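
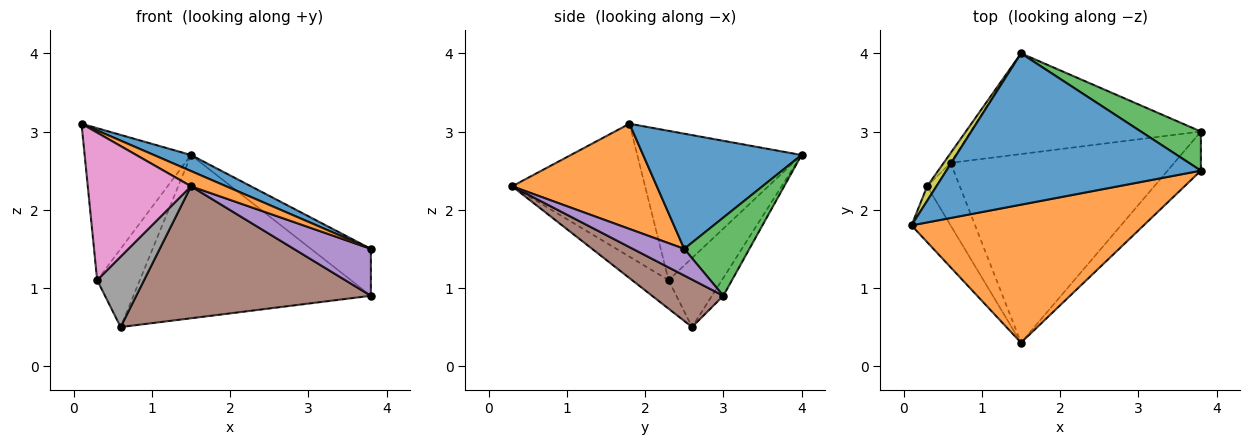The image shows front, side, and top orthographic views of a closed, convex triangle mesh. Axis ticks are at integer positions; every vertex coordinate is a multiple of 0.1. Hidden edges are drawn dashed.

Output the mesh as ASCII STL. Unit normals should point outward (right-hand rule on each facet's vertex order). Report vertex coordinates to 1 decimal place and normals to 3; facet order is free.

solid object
 facet normal 0.410 -0.096 0.907
  outer loop
   vertex 1.5 4.0 2.7
   vertex 0.1 1.8 3.1
   vertex 3.8 2.5 1.5
  endloop
 endfacet
 facet normal 0.411 -0.100 0.906
  outer loop
   vertex 1.5 0.3 2.3
   vertex 3.8 2.5 1.5
   vertex 0.1 1.8 3.1
  endloop
 endfacet
 facet normal 0.641 0.590 0.491
  outer loop
   vertex 3.8 3.0 0.9
   vertex 1.5 4.0 2.7
   vertex 3.8 2.5 1.5
  endloop
 endfacet
 facet normal -0.041 0.850 -0.525
  outer loop
   vertex 3.8 3.0 0.9
   vertex 0.6 2.6 0.5
   vertex 1.5 4.0 2.7
  endloop
 endfacet
 facet normal 0.456 -0.684 -0.570
  outer loop
   vertex 3.8 3.0 0.9
   vertex 3.8 2.5 1.5
   vertex 1.5 0.3 2.3
  endloop
 endfacet
 facet normal 0.171 -0.565 -0.807
  outer loop
   vertex 3.8 3.0 0.9
   vertex 1.5 0.3 2.3
   vertex 0.6 2.6 0.5
  endloop
 endfacet
 facet normal -0.769 -0.597 -0.226
  outer loop
   vertex 0.3 2.3 1.1
   vertex 1.5 0.3 2.3
   vertex 0.1 1.8 3.1
  endloop
 endfacet
 facet normal -0.503 -0.646 -0.574
  outer loop
   vertex 0.3 2.3 1.1
   vertex 0.6 2.6 0.5
   vertex 1.5 0.3 2.3
  endloop
 endfacet
 facet normal -0.838 0.543 0.052
  outer loop
   vertex 0.3 2.3 1.1
   vertex 0.1 1.8 3.1
   vertex 1.5 4.0 2.7
  endloop
 endfacet
 facet normal -0.778 0.623 -0.078
  outer loop
   vertex 0.3 2.3 1.1
   vertex 1.5 4.0 2.7
   vertex 0.6 2.6 0.5
  endloop
 endfacet
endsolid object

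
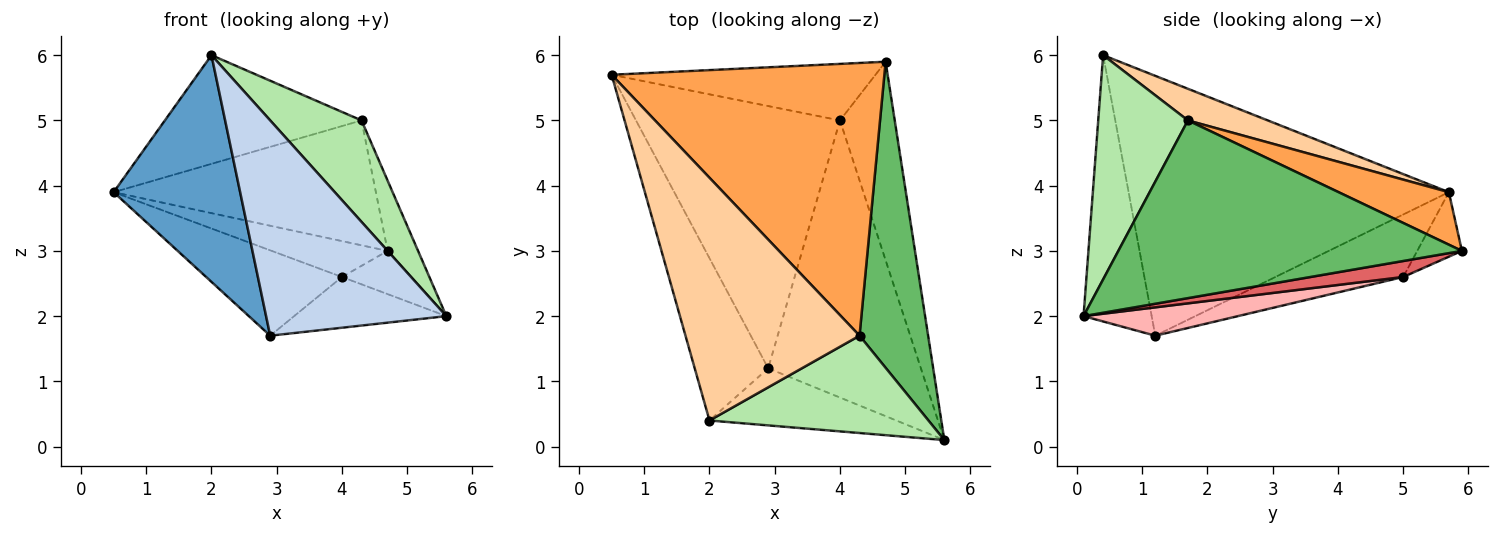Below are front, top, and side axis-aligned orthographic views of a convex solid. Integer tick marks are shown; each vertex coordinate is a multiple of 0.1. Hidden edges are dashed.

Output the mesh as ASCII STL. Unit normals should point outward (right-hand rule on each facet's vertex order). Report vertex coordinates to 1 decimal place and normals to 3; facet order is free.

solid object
 facet normal -0.899 -0.355 -0.254
  outer loop
   vertex 2.9 1.2 1.7
   vertex 2.0 0.4 6.0
   vertex 0.5 5.7 3.9
  endloop
 endfacet
 facet normal -0.343 -0.908 -0.241
  outer loop
   vertex 2.9 1.2 1.7
   vertex 5.6 0.1 2.0
   vertex 2.0 0.4 6.0
  endloop
 endfacet
 facet normal 0.172 0.410 0.896
  outer loop
   vertex 4.3 1.7 5.0
   vertex 4.7 5.9 3.0
   vertex 0.5 5.7 3.9
  endloop
 endfacet
 facet normal 0.164 0.403 0.900
  outer loop
   vertex 4.3 1.7 5.0
   vertex 0.5 5.7 3.9
   vertex 2.0 0.4 6.0
  endloop
 endfacet
 facet normal 0.930 0.082 0.359
  outer loop
   vertex 4.3 1.7 5.0
   vertex 5.6 0.1 2.0
   vertex 4.7 5.9 3.0
  endloop
 endfacet
 facet normal 0.578 -0.589 0.565
  outer loop
   vertex 4.3 1.7 5.0
   vertex 2.0 0.4 6.0
   vertex 5.6 0.1 2.0
  endloop
 endfacet
 facet normal 0.274 0.205 -0.940
  outer loop
   vertex 4.0 5.0 2.6
   vertex 4.7 5.9 3.0
   vertex 5.6 0.1 2.0
  endloop
 endfacet
 facet normal 0.180 0.177 -0.968
  outer loop
   vertex 4.0 5.0 2.6
   vertex 5.6 0.1 2.0
   vertex 2.9 1.2 1.7
  endloop
 endfacet
 facet normal -0.202 0.525 -0.827
  outer loop
   vertex 4.0 5.0 2.6
   vertex 0.5 5.7 3.9
   vertex 4.7 5.9 3.0
  endloop
 endfacet
 facet normal -0.280 0.297 -0.913
  outer loop
   vertex 4.0 5.0 2.6
   vertex 2.9 1.2 1.7
   vertex 0.5 5.7 3.9
  endloop
 endfacet
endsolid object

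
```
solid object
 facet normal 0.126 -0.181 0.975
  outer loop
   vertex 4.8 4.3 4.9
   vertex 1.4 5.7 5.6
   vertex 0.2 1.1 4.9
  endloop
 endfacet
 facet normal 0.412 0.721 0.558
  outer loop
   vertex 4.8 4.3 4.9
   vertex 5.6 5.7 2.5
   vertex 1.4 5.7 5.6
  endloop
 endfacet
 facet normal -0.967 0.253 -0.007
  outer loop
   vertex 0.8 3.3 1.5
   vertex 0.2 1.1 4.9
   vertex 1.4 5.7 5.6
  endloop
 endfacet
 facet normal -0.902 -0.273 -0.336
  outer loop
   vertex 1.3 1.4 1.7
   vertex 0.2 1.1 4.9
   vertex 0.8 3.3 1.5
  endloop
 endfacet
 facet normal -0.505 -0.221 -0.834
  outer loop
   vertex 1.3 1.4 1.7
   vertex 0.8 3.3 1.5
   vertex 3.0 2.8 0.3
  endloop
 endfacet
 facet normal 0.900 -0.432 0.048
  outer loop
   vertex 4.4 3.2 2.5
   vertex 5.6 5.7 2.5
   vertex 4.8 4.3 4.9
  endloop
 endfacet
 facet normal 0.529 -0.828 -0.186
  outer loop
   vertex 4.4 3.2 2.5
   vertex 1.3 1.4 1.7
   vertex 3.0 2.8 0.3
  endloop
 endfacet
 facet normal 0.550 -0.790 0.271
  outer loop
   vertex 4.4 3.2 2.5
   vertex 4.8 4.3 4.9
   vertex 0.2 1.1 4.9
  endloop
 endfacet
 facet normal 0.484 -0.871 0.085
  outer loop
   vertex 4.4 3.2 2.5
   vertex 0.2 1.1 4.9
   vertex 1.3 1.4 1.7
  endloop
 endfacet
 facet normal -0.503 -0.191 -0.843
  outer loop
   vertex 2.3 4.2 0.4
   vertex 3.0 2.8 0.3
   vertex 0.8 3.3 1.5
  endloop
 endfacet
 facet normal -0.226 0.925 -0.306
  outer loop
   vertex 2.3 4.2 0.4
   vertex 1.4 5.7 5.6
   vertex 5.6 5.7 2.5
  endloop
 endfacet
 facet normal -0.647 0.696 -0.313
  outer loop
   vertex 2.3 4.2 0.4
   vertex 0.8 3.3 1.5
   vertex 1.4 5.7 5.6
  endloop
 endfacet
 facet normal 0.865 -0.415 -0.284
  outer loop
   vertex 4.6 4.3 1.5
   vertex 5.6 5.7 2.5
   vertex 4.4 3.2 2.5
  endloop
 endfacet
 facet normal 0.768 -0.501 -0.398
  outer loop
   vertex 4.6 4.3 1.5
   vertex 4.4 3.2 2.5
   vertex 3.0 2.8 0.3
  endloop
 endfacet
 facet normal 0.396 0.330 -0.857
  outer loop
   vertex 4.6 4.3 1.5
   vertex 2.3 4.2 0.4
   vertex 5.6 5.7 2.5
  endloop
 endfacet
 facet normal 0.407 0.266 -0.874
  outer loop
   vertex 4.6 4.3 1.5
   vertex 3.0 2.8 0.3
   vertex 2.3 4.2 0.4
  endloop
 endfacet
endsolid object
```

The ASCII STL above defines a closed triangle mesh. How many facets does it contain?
16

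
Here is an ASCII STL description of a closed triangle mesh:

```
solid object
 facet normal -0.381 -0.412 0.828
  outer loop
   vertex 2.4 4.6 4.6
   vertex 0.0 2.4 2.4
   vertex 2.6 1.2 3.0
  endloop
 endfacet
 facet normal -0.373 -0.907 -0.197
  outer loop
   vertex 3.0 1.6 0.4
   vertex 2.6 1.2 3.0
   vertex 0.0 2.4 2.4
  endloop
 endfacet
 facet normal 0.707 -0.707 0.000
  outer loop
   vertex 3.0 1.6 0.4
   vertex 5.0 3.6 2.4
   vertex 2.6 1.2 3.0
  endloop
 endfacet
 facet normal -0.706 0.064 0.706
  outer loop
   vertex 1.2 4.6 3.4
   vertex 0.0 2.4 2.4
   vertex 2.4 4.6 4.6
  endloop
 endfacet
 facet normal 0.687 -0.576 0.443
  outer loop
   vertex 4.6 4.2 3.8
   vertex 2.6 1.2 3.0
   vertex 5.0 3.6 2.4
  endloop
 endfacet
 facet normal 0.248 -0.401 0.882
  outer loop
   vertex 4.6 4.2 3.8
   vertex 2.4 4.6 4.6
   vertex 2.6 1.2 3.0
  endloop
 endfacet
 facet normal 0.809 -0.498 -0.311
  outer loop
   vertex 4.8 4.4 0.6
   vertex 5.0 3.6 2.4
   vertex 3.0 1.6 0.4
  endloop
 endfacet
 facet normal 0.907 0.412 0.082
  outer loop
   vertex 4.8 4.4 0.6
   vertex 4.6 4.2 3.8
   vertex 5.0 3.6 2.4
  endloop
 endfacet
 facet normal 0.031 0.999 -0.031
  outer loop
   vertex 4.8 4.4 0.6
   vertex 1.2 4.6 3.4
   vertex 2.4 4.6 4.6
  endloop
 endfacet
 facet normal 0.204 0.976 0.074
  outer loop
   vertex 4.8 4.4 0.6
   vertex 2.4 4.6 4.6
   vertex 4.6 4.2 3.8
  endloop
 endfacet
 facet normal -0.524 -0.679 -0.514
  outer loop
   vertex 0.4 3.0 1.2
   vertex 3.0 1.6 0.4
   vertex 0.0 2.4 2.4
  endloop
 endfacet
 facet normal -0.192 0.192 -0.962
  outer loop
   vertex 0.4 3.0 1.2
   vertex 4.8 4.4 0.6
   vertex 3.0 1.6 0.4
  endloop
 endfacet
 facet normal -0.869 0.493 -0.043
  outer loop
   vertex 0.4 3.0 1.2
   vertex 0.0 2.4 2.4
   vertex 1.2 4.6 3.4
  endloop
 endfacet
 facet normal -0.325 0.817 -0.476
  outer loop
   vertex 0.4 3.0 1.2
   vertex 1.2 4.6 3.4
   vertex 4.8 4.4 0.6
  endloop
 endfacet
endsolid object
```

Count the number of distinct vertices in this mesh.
9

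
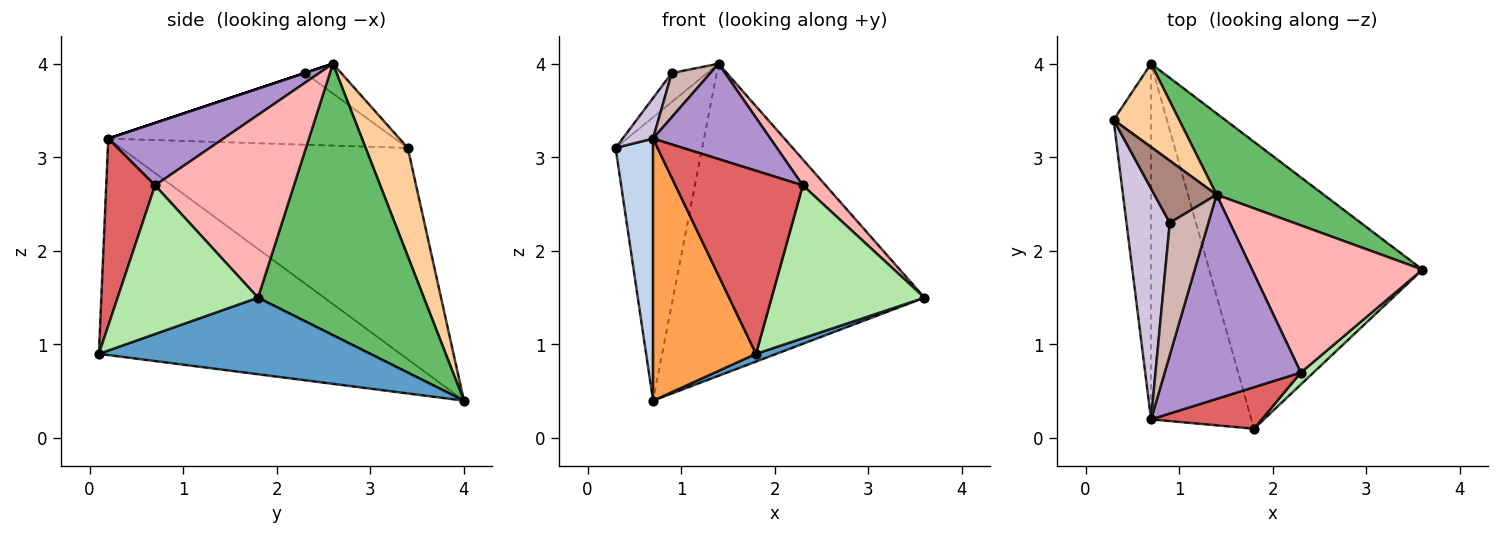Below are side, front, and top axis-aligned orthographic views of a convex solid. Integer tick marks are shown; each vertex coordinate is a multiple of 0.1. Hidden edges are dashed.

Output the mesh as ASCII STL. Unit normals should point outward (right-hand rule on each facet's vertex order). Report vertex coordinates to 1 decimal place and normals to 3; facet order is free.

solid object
 facet normal 0.338 -0.025 -0.941
  outer loop
   vertex 0.7 4.0 0.4
   vertex 3.6 1.8 1.5
   vertex 1.8 0.1 0.9
  endloop
 endfacet
 facet normal -0.977 -0.127 -0.173
  outer loop
   vertex 0.7 0.2 3.2
   vertex 0.3 3.4 3.1
   vertex 0.7 4.0 0.4
  endloop
 endfacet
 facet normal -0.867 -0.296 -0.402
  outer loop
   vertex 0.7 0.2 3.2
   vertex 0.7 4.0 0.4
   vertex 1.8 0.1 0.9
  endloop
 endfacet
 facet normal 0.423 0.869 0.256
  outer loop
   vertex 1.4 2.6 4.0
   vertex 0.7 4.0 0.4
   vertex 0.3 3.4 3.1
  endloop
 endfacet
 facet normal 0.538 0.816 0.213
  outer loop
   vertex 1.4 2.6 4.0
   vertex 3.6 1.8 1.5
   vertex 0.7 4.0 0.4
  endloop
 endfacet
 facet normal 0.675 -0.735 0.058
  outer loop
   vertex 2.3 0.7 2.7
   vertex 1.8 0.1 0.9
   vertex 3.6 1.8 1.5
  endloop
 endfacet
 facet normal 0.350 -0.913 0.207
  outer loop
   vertex 2.3 0.7 2.7
   vertex 0.7 0.2 3.2
   vertex 1.8 0.1 0.9
  endloop
 endfacet
 facet normal 0.726 -0.119 0.677
  outer loop
   vertex 2.3 0.7 2.7
   vertex 3.6 1.8 1.5
   vertex 1.4 2.6 4.0
  endloop
 endfacet
 facet normal 0.384 -0.391 0.837
  outer loop
   vertex 2.3 0.7 2.7
   vertex 1.4 2.6 4.0
   vertex 0.7 0.2 3.2
  endloop
 endfacet
 facet normal -0.852 -0.090 0.515
  outer loop
   vertex 0.9 2.3 3.9
   vertex 0.3 3.4 3.1
   vertex 0.7 0.2 3.2
  endloop
 endfacet
 facet normal -0.399 0.387 0.831
  outer loop
   vertex 0.9 2.3 3.9
   vertex 1.4 2.6 4.0
   vertex 0.3 3.4 3.1
  endloop
 endfacet
 facet normal 0.000 -0.316 0.949
  outer loop
   vertex 0.9 2.3 3.9
   vertex 0.7 0.2 3.2
   vertex 1.4 2.6 4.0
  endloop
 endfacet
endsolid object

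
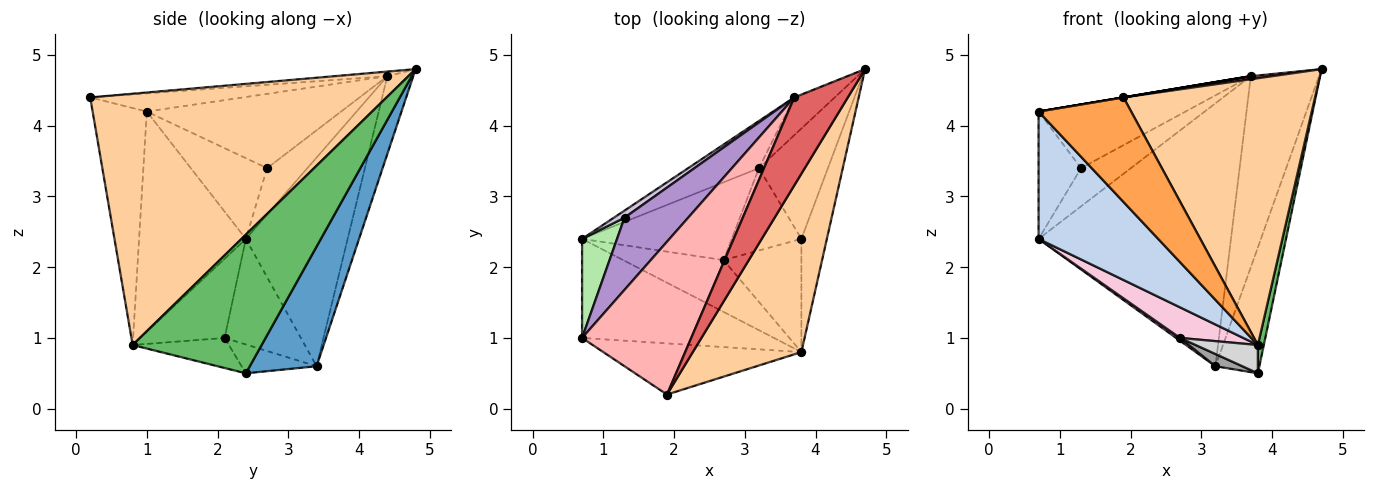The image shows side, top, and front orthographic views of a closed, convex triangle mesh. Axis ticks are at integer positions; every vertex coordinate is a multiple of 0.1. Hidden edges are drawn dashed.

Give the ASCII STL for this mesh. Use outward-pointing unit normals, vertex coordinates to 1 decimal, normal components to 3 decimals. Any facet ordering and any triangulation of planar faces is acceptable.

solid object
 facet normal 0.753 0.495 -0.434
  outer loop
   vertex 3.2 3.4 0.6
   vertex 4.7 4.8 4.8
   vertex 3.8 2.4 0.5
  endloop
 endfacet
 facet normal -0.576 -0.645 -0.502
  outer loop
   vertex 3.8 0.8 0.9
   vertex 0.7 1.0 4.2
   vertex 0.7 2.4 2.4
  endloop
 endfacet
 facet normal -0.465 -0.795 -0.389
  outer loop
   vertex 3.8 0.8 0.9
   vertex 1.9 0.2 4.4
   vertex 0.7 1.0 4.2
  endloop
 endfacet
 facet normal 0.789 -0.510 0.341
  outer loop
   vertex 3.8 0.8 0.9
   vertex 4.7 4.8 4.8
   vertex 1.9 0.2 4.4
  endloop
 endfacet
 facet normal 0.983 -0.045 -0.180
  outer loop
   vertex 3.8 0.8 0.9
   vertex 3.8 2.4 0.5
   vertex 4.7 4.8 4.8
  endloop
 endfacet
 facet normal -0.817 0.455 0.354
  outer loop
   vertex 1.3 2.7 3.4
   vertex 0.7 2.4 2.4
   vertex 0.7 1.0 4.2
  endloop
 endfacet
 facet normal -0.086 -0.034 0.996
  outer loop
   vertex 3.7 4.4 4.7
   vertex 1.9 0.2 4.4
   vertex 4.7 4.8 4.8
  endloop
 endfacet
 facet normal -0.164 0.000 0.986
  outer loop
   vertex 3.7 4.4 4.7
   vertex 0.7 1.0 4.2
   vertex 1.9 0.2 4.4
  endloop
 endfacet
 facet normal -0.658 0.498 0.564
  outer loop
   vertex 3.7 4.4 4.7
   vertex 1.3 2.7 3.4
   vertex 0.7 1.0 4.2
  endloop
 endfacet
 facet normal -0.622 0.770 0.143
  outer loop
   vertex 3.7 4.4 4.7
   vertex 0.7 2.4 2.4
   vertex 1.3 2.7 3.4
  endloop
 endfacet
 facet normal -0.462 0.873 -0.157
  outer loop
   vertex 3.7 4.4 4.7
   vertex 3.2 3.4 0.6
   vertex 0.7 2.4 2.4
  endloop
 endfacet
 facet normal -0.350 0.919 -0.182
  outer loop
   vertex 3.7 4.4 4.7
   vertex 4.7 4.8 4.8
   vertex 3.2 3.4 0.6
  endloop
 endfacet
 facet normal -0.576 -0.030 -0.817
  outer loop
   vertex 2.7 2.1 1.0
   vertex 0.7 2.4 2.4
   vertex 3.2 3.4 0.6
  endloop
 endfacet
 facet normal -0.562 -0.421 -0.712
  outer loop
   vertex 2.7 2.1 1.0
   vertex 3.8 0.8 0.9
   vertex 0.7 2.4 2.4
  endloop
 endfacet
 facet normal -0.379 -0.136 -0.915
  outer loop
   vertex 2.7 2.1 1.0
   vertex 3.2 3.4 0.6
   vertex 3.8 2.4 0.5
  endloop
 endfacet
 facet normal -0.351 -0.227 -0.908
  outer loop
   vertex 2.7 2.1 1.0
   vertex 3.8 2.4 0.5
   vertex 3.8 0.8 0.9
  endloop
 endfacet
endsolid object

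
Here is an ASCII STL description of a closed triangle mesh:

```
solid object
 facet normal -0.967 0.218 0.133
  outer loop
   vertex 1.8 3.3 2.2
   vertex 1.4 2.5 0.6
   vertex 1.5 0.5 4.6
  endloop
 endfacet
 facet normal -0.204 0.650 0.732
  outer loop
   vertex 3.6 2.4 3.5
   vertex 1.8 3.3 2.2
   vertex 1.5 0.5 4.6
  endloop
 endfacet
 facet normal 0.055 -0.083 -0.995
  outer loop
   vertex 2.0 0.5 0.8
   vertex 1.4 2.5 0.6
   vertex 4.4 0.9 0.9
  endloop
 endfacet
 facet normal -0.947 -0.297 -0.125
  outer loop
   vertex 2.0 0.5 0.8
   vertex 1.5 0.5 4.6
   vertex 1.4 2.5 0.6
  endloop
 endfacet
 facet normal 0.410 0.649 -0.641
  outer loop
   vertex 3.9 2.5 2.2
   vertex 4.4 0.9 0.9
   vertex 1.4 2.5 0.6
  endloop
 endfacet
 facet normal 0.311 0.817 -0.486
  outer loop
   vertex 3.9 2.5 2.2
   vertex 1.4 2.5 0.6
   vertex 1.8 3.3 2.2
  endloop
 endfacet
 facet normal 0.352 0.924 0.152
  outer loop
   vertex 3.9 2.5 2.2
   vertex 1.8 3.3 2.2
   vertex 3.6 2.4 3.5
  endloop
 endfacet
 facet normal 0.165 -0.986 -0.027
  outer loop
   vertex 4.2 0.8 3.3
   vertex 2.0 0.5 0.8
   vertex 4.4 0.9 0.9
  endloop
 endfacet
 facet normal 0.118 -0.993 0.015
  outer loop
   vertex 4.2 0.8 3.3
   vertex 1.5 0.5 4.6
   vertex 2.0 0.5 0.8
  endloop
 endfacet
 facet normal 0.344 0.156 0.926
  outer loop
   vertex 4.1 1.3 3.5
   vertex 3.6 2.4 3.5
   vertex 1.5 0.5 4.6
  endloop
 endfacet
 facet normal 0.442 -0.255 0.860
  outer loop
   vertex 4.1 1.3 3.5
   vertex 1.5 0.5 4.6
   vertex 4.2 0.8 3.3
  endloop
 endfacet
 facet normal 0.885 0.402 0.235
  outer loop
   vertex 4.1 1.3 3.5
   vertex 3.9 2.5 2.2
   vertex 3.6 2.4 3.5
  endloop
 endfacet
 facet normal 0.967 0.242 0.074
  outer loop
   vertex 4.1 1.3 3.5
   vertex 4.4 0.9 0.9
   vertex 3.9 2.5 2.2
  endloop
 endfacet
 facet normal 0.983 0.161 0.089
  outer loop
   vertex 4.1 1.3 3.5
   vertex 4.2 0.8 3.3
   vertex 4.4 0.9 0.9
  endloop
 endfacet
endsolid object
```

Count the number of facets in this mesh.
14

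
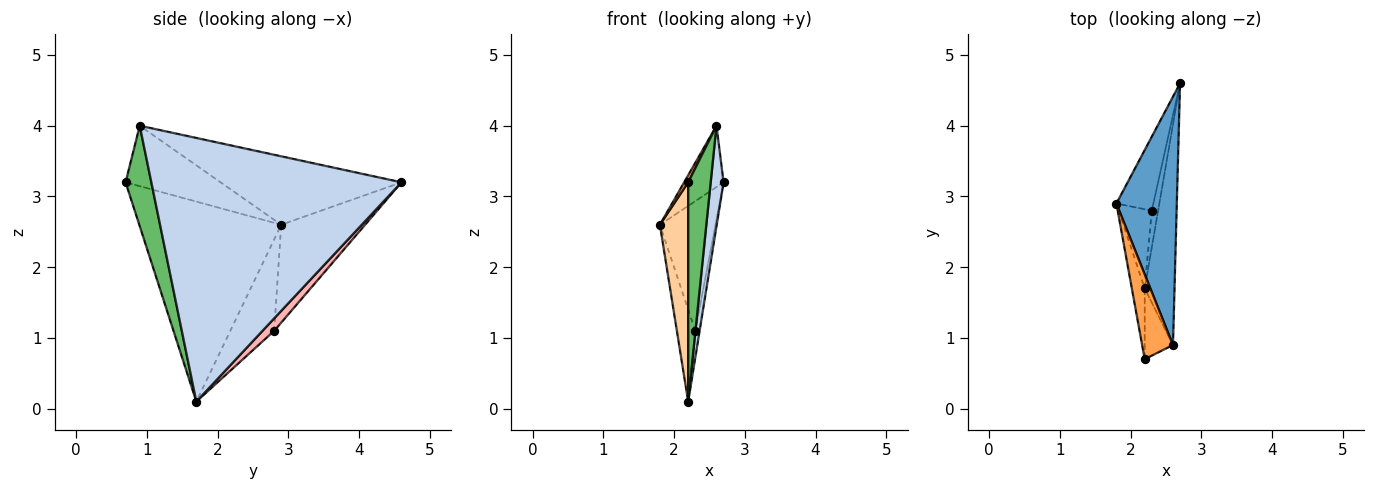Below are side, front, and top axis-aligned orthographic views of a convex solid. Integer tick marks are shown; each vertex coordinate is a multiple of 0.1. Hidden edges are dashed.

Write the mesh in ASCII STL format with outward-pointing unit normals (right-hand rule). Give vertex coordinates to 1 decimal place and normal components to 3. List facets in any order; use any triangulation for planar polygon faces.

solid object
 facet normal -0.740 0.161 0.653
  outer loop
   vertex 2.6 0.9 4.0
   vertex 2.7 4.6 3.2
   vertex 1.8 2.9 2.6
  endloop
 endfacet
 facet normal 0.992 -0.051 -0.112
  outer loop
   vertex 2.2 1.7 0.1
   vertex 2.7 4.6 3.2
   vertex 2.6 0.9 4.0
  endloop
 endfacet
 facet normal -0.890 -0.038 0.454
  outer loop
   vertex 2.2 0.7 3.2
   vertex 2.6 0.9 4.0
   vertex 1.8 2.9 2.6
  endloop
 endfacet
 facet normal -0.979 -0.195 -0.063
  outer loop
   vertex 2.2 0.7 3.2
   vertex 1.8 2.9 2.6
   vertex 2.2 1.7 0.1
  endloop
 endfacet
 facet normal 0.737 -0.643 -0.208
  outer loop
   vertex 2.2 0.7 3.2
   vertex 2.2 1.7 0.1
   vertex 2.6 0.9 4.0
  endloop
 endfacet
 facet normal -0.795 0.527 -0.300
  outer loop
   vertex 2.3 2.8 1.1
   vertex 1.8 2.9 2.6
   vertex 2.7 4.6 3.2
  endloop
 endfacet
 facet normal -0.875 0.367 -0.316
  outer loop
   vertex 2.3 2.8 1.1
   vertex 2.2 1.7 0.1
   vertex 1.8 2.9 2.6
  endloop
 endfacet
 facet normal 0.846 0.315 -0.431
  outer loop
   vertex 2.3 2.8 1.1
   vertex 2.7 4.6 3.2
   vertex 2.2 1.7 0.1
  endloop
 endfacet
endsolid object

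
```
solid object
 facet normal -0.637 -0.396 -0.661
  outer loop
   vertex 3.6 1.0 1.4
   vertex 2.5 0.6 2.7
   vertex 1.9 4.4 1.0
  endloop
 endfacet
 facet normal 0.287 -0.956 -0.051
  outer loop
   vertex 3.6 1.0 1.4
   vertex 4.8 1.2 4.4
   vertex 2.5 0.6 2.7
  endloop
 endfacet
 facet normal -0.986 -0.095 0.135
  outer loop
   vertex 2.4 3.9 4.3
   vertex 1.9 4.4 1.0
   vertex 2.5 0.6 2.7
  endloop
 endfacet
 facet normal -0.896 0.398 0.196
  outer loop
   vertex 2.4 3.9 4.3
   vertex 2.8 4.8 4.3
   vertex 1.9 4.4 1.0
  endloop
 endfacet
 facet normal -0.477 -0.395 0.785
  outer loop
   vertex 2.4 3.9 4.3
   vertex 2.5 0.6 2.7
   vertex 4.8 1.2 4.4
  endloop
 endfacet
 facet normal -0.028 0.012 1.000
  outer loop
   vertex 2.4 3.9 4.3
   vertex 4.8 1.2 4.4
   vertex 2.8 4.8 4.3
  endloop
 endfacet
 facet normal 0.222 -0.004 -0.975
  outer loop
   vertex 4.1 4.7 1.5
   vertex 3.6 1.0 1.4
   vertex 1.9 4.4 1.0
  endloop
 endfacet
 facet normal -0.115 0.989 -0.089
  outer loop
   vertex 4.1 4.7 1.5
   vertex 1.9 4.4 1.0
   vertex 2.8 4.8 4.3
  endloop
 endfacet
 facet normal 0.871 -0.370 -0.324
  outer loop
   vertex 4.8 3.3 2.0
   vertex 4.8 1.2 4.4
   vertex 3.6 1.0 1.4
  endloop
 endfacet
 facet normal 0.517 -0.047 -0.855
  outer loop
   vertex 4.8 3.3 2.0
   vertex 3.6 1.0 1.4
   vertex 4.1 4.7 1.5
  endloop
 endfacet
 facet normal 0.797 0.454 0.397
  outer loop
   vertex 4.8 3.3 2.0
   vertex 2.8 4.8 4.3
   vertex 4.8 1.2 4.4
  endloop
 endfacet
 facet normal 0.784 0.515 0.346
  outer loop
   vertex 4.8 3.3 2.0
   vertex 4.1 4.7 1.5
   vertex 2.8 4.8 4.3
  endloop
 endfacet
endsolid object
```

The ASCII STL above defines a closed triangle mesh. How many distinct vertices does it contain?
8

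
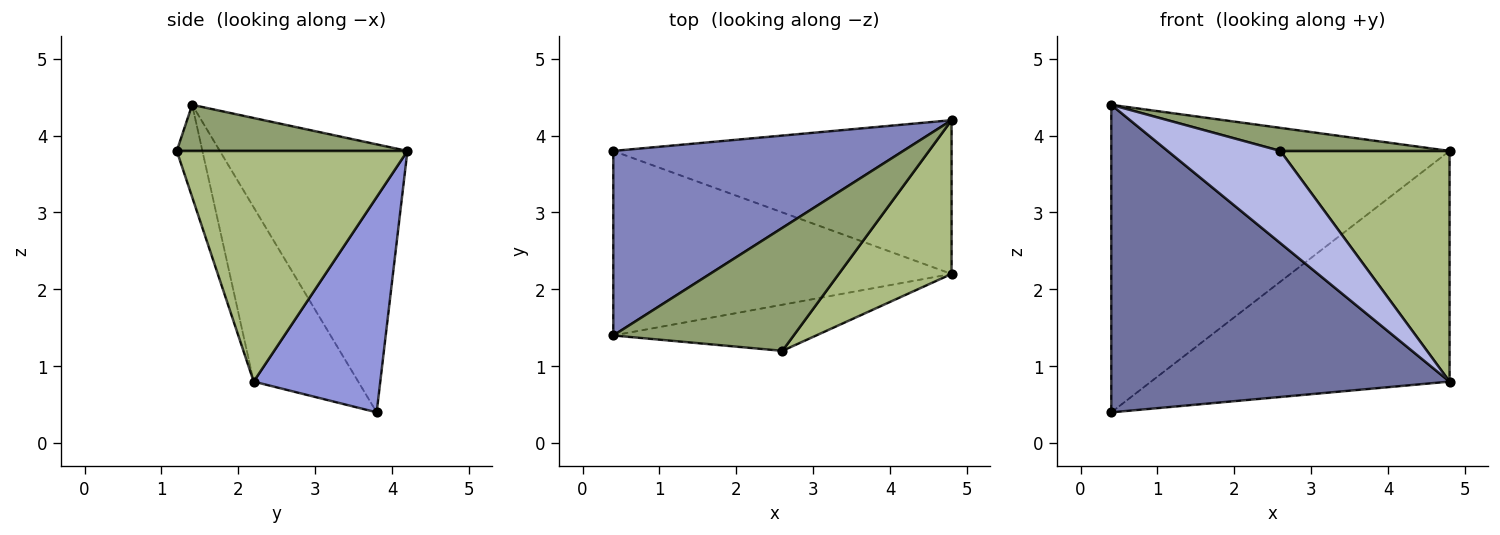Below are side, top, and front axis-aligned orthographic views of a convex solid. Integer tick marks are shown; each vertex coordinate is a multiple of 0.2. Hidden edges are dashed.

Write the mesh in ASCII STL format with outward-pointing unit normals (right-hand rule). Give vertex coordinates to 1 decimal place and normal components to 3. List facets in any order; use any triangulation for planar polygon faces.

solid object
 facet normal -0.256 -0.829 -0.497
  outer loop
   vertex 0.4 3.8 0.4
   vertex 4.8 2.2 0.8
   vertex 0.4 1.4 4.4
  endloop
 endfacet
 facet normal -0.429 0.774 0.465
  outer loop
   vertex 4.8 4.2 3.8
   vertex 0.4 3.8 0.4
   vertex 0.4 1.4 4.4
  endloop
 endfacet
 facet normal 0.333 0.785 -0.523
  outer loop
   vertex 4.8 4.2 3.8
   vertex 4.8 2.2 0.8
   vertex 0.4 3.8 0.4
  endloop
 endfacet
 facet normal -0.199 -0.877 -0.438
  outer loop
   vertex 2.6 1.2 3.8
   vertex 0.4 1.4 4.4
   vertex 4.8 2.2 0.8
  endloop
 endfacet
 facet normal 0.244 -0.179 0.953
  outer loop
   vertex 2.6 1.2 3.8
   vertex 4.8 4.2 3.8
   vertex 0.4 1.4 4.4
  endloop
 endfacet
 facet normal 0.750 -0.550 0.367
  outer loop
   vertex 2.6 1.2 3.8
   vertex 4.8 2.2 0.8
   vertex 4.8 4.2 3.8
  endloop
 endfacet
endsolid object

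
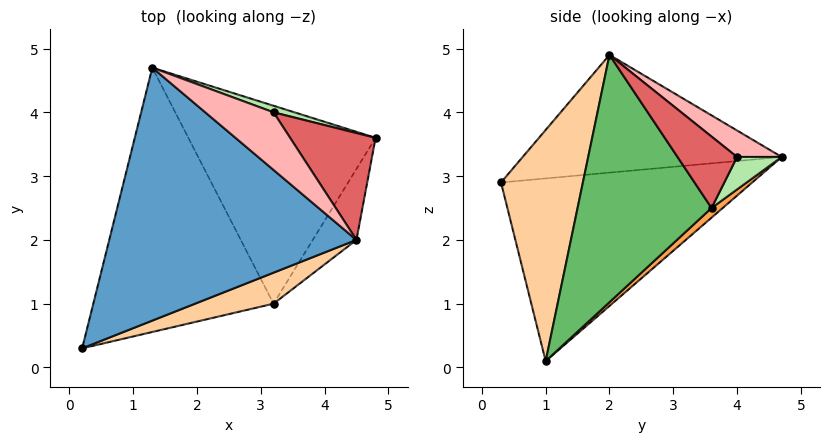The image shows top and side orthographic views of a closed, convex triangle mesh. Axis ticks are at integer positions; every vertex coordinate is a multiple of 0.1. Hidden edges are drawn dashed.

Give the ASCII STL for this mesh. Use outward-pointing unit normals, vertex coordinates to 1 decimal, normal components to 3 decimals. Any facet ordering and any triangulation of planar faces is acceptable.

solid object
 facet normal -0.430 0.025 0.903
  outer loop
   vertex 4.5 2.0 4.9
   vertex 1.3 4.7 3.3
   vertex 0.2 0.3 2.9
  endloop
 endfacet
 facet normal -0.692 0.235 -0.683
  outer loop
   vertex 3.2 1.0 0.1
   vertex 0.2 0.3 2.9
   vertex 1.3 4.7 3.3
  endloop
 endfacet
 facet normal 0.038 0.665 -0.746
  outer loop
   vertex 3.2 1.0 0.1
   vertex 1.3 4.7 3.3
   vertex 4.8 3.6 2.5
  endloop
 endfacet
 facet normal 0.321 -0.941 0.109
  outer loop
   vertex 3.2 1.0 0.1
   vertex 4.5 2.0 4.9
   vertex 0.2 0.3 2.9
  endloop
 endfacet
 facet normal 0.900 -0.407 -0.159
  outer loop
   vertex 3.2 1.0 0.1
   vertex 4.8 3.6 2.5
   vertex 4.5 2.0 4.9
  endloop
 endfacet
 facet normal 0.337 0.916 0.217
  outer loop
   vertex 3.2 4.0 3.3
   vertex 4.8 3.6 2.5
   vertex 1.3 4.7 3.3
  endloop
 endfacet
 facet normal 0.447 0.718 0.534
  outer loop
   vertex 3.2 4.0 3.3
   vertex 4.5 2.0 4.9
   vertex 4.8 3.6 2.5
  endloop
 endfacet
 facet normal 0.258 0.700 0.666
  outer loop
   vertex 3.2 4.0 3.3
   vertex 1.3 4.7 3.3
   vertex 4.5 2.0 4.9
  endloop
 endfacet
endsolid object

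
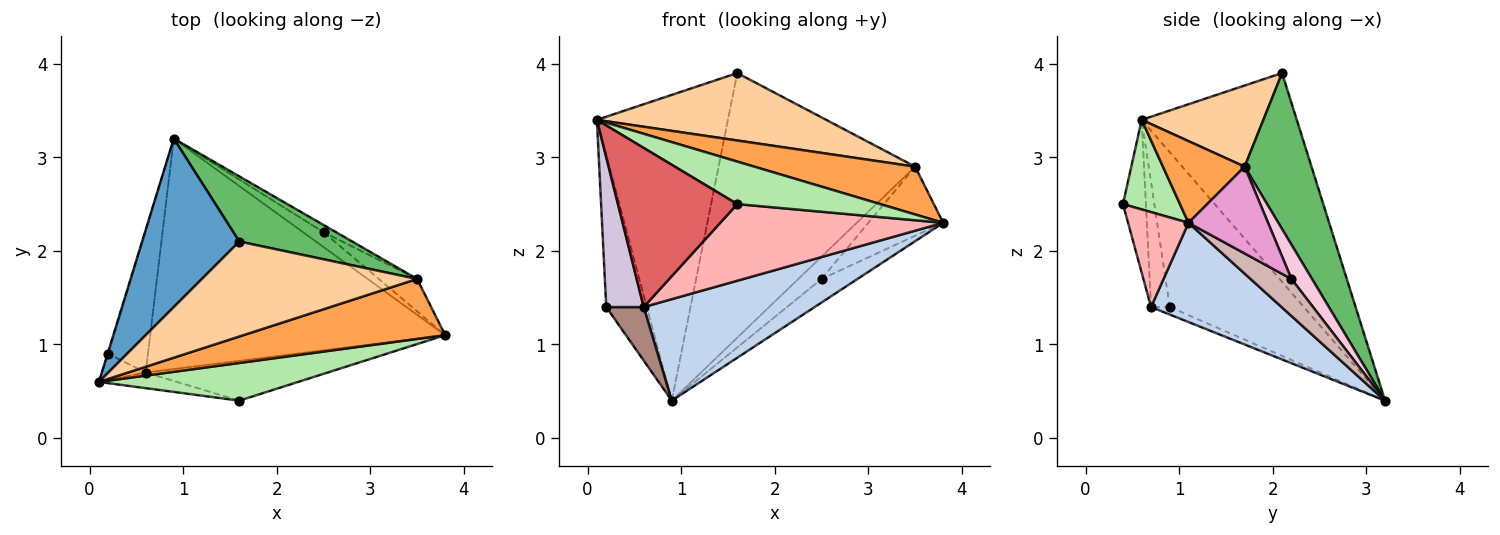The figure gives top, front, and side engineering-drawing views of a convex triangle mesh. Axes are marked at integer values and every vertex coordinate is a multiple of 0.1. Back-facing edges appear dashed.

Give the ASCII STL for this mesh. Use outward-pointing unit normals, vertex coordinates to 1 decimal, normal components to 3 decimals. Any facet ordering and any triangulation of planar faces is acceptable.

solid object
 facet normal -0.720 0.608 0.335
  outer loop
   vertex 1.6 2.1 3.9
   vertex 0.9 3.2 0.4
   vertex 0.1 0.6 3.4
  endloop
 endfacet
 facet normal 0.294 -0.385 -0.875
  outer loop
   vertex 0.6 0.7 1.4
   vertex 0.9 3.2 0.4
   vertex 3.8 1.1 2.3
  endloop
 endfacet
 facet normal 0.302 -0.594 0.745
  outer loop
   vertex 3.5 1.7 2.9
   vertex 0.1 0.6 3.4
   vertex 3.8 1.1 2.3
  endloop
 endfacet
 facet normal 0.294 -0.553 0.779
  outer loop
   vertex 3.5 1.7 2.9
   vertex 1.6 2.1 3.9
   vertex 0.1 0.6 3.4
  endloop
 endfacet
 facet normal 0.314 0.922 0.227
  outer loop
   vertex 3.5 1.7 2.9
   vertex 0.9 3.2 0.4
   vertex 1.6 2.1 3.9
  endloop
 endfacet
 facet normal 0.286 -0.717 0.636
  outer loop
   vertex 1.6 0.4 2.5
   vertex 3.8 1.1 2.3
   vertex 0.1 0.6 3.4
  endloop
 endfacet
 facet normal -0.188 -0.978 -0.096
  outer loop
   vertex 1.6 0.4 2.5
   vertex 0.1 0.6 3.4
   vertex 0.6 0.7 1.4
  endloop
 endfacet
 facet normal 0.234 -0.863 -0.448
  outer loop
   vertex 1.6 0.4 2.5
   vertex 0.6 0.7 1.4
   vertex 3.8 1.1 2.3
  endloop
 endfacet
 facet normal -0.957 0.289 -0.004
  outer loop
   vertex 0.2 0.9 1.4
   vertex 0.1 0.6 3.4
   vertex 0.9 3.2 0.4
  endloop
 endfacet
 facet normal -0.442 -0.884 -0.155
  outer loop
   vertex 0.2 0.9 1.4
   vertex 0.6 0.7 1.4
   vertex 0.1 0.6 3.4
  endloop
 endfacet
 facet normal -0.174 -0.348 -0.921
  outer loop
   vertex 0.2 0.9 1.4
   vertex 0.9 3.2 0.4
   vertex 0.6 0.7 1.4
  endloop
 endfacet
 facet normal 0.693 0.610 -0.384
  outer loop
   vertex 2.5 2.2 1.7
   vertex 3.8 1.1 2.3
   vertex 0.9 3.2 0.4
  endloop
 endfacet
 facet normal 0.693 0.653 -0.306
  outer loop
   vertex 2.5 2.2 1.7
   vertex 3.5 1.7 2.9
   vertex 3.8 1.1 2.3
  endloop
 endfacet
 facet normal 0.645 0.727 -0.235
  outer loop
   vertex 2.5 2.2 1.7
   vertex 0.9 3.2 0.4
   vertex 3.5 1.7 2.9
  endloop
 endfacet
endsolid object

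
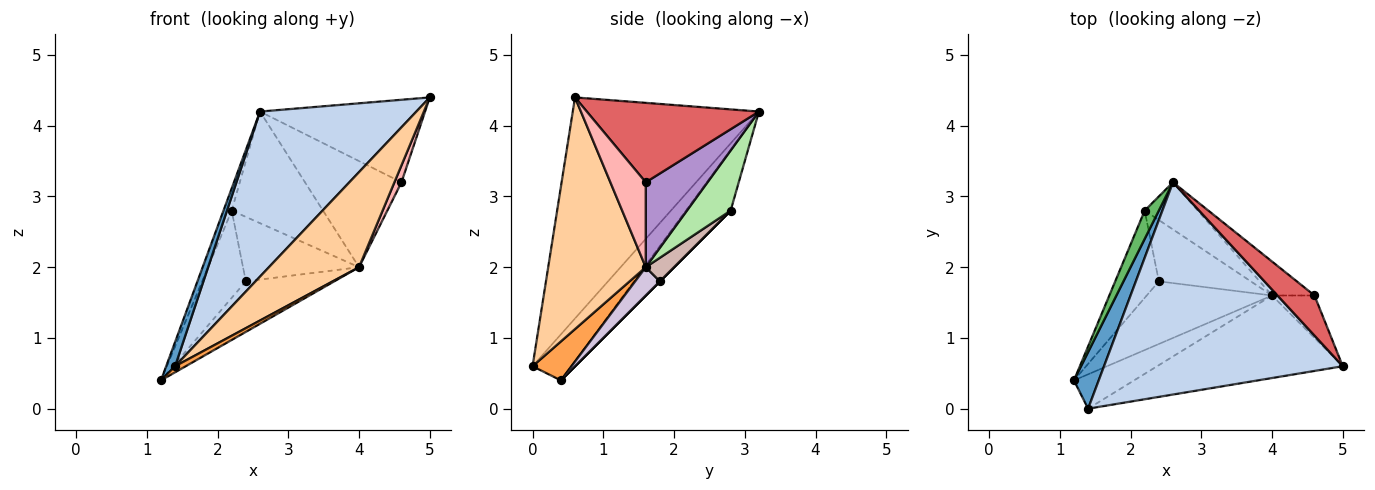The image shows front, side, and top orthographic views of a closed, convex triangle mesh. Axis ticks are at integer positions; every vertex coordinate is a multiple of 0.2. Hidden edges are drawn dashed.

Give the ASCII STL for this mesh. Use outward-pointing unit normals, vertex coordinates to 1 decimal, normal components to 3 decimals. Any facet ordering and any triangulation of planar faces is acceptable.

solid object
 facet normal -0.863 -0.199 0.465
  outer loop
   vertex 1.4 0.0 0.6
   vertex 2.6 3.2 4.2
   vertex 1.2 0.4 0.4
  endloop
 endfacet
 facet normal -0.590 -0.496 0.637
  outer loop
   vertex 1.4 0.0 0.6
   vertex 5.0 0.6 4.4
   vertex 2.6 3.2 4.2
  endloop
 endfacet
 facet normal 0.537 -0.147 -0.831
  outer loop
   vertex 4.0 1.6 2.0
   vertex 1.4 0.0 0.6
   vertex 1.2 0.4 0.4
  endloop
 endfacet
 facet normal 0.633 -0.585 -0.507
  outer loop
   vertex 4.0 1.6 2.0
   vertex 5.0 0.6 4.4
   vertex 1.4 0.0 0.6
  endloop
 endfacet
 facet normal -0.959 0.176 0.224
  outer loop
   vertex 2.2 2.8 2.8
   vertex 1.2 0.4 0.4
   vertex 2.6 3.2 4.2
  endloop
 endfacet
 facet normal 0.404 0.843 -0.356
  outer loop
   vertex 2.2 2.8 2.8
   vertex 2.6 3.2 4.2
   vertex 4.0 1.6 2.0
  endloop
 endfacet
 facet normal 0.684 0.656 0.319
  outer loop
   vertex 4.6 1.6 3.2
   vertex 2.6 3.2 4.2
   vertex 5.0 0.6 4.4
  endloop
 endfacet
 facet normal 0.880 -0.176 -0.440
  outer loop
   vertex 4.6 1.6 3.2
   vertex 5.0 0.6 4.4
   vertex 4.0 1.6 2.0
  endloop
 endfacet
 facet normal 0.520 0.813 -0.260
  outer loop
   vertex 4.6 1.6 3.2
   vertex 4.0 1.6 2.0
   vertex 2.6 3.2 4.2
  endloop
 endfacet
 facet normal 0.173 0.618 -0.767
  outer loop
   vertex 2.4 1.8 1.8
   vertex 4.0 1.6 2.0
   vertex 1.2 0.4 0.4
  endloop
 endfacet
 facet normal 0.000 0.707 -0.707
  outer loop
   vertex 2.4 1.8 1.8
   vertex 1.2 0.4 0.4
   vertex 2.2 2.8 2.8
  endloop
 endfacet
 facet normal 0.174 0.714 -0.679
  outer loop
   vertex 2.4 1.8 1.8
   vertex 2.2 2.8 2.8
   vertex 4.0 1.6 2.0
  endloop
 endfacet
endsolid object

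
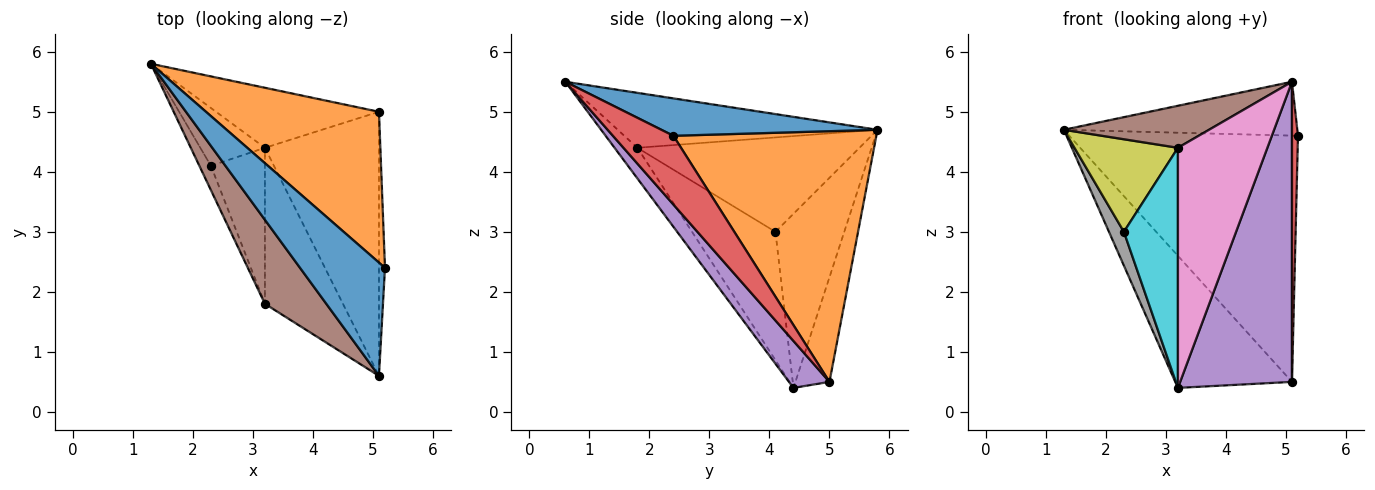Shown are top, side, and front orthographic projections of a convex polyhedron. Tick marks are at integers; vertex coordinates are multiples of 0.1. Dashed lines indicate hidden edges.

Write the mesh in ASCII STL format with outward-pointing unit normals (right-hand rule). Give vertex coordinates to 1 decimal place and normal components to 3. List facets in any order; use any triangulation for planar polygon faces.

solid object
 facet normal 0.369 0.399 0.839
  outer loop
   vertex 5.1 0.6 5.5
   vertex 5.2 2.4 4.6
   vertex 1.3 5.8 4.7
  endloop
 endfacet
 facet normal 0.603 0.680 0.416
  outer loop
   vertex 5.1 5.0 0.5
   vertex 1.3 5.8 4.7
   vertex 5.2 2.4 4.6
  endloop
 endfacet
 facet normal -0.257 0.880 -0.400
  outer loop
   vertex 5.1 5.0 0.5
   vertex 3.2 4.4 0.4
   vertex 1.3 5.8 4.7
  endloop
 endfacet
 facet normal 0.991 -0.098 -0.087
  outer loop
   vertex 5.1 5.0 0.5
   vertex 5.2 2.4 4.6
   vertex 5.1 0.6 5.5
  endloop
 endfacet
 facet normal 0.262 -0.724 -0.637
  outer loop
   vertex 5.1 5.0 0.5
   vertex 5.1 0.6 5.5
   vertex 3.2 4.4 0.4
  endloop
 endfacet
 facet normal -0.625 -0.349 0.698
  outer loop
   vertex 3.2 1.8 4.4
   vertex 5.1 0.6 5.5
   vertex 1.3 5.8 4.7
  endloop
 endfacet
 facet normal -0.209 -0.820 -0.533
  outer loop
   vertex 3.2 1.8 4.4
   vertex 3.2 4.4 0.4
   vertex 5.1 0.6 5.5
  endloop
 endfacet
 facet normal -0.919 -0.199 -0.341
  outer loop
   vertex 2.3 4.1 3.0
   vertex 1.3 5.8 4.7
   vertex 3.2 4.4 0.4
  endloop
 endfacet
 facet normal -0.901 -0.420 -0.110
  outer loop
   vertex 2.3 4.1 3.0
   vertex 3.2 1.8 4.4
   vertex 1.3 5.8 4.7
  endloop
 endfacet
 facet normal -0.791 -0.512 -0.333
  outer loop
   vertex 2.3 4.1 3.0
   vertex 3.2 4.4 0.4
   vertex 3.2 1.8 4.4
  endloop
 endfacet
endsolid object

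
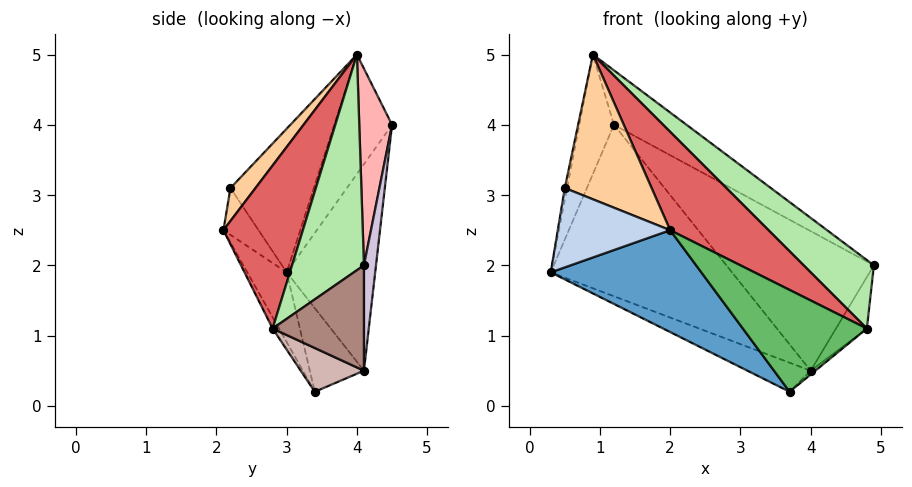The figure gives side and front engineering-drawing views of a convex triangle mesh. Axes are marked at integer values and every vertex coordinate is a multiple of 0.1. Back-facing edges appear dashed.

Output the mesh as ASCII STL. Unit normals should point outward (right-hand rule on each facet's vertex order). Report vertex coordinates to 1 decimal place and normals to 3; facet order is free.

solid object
 facet normal -0.204 -0.780 -0.592
  outer loop
   vertex 3.7 3.4 0.2
   vertex 2.0 2.1 2.5
   vertex 0.3 3.0 1.9
  endloop
 endfacet
 facet normal -0.257 -0.823 -0.506
  outer loop
   vertex 0.5 2.2 3.1
   vertex 0.3 3.0 1.9
   vertex 2.0 2.1 2.5
  endloop
 endfacet
 facet normal -0.983 0.027 0.182
  outer loop
   vertex 0.5 2.2 3.1
   vertex 0.9 4.0 5.0
   vertex 0.3 3.0 1.9
  endloop
 endfacet
 facet normal 0.211 -0.731 0.649
  outer loop
   vertex 0.5 2.2 3.1
   vertex 2.0 2.1 2.5
   vertex 0.9 4.0 5.0
  endloop
 endfacet
 facet normal -0.044 -0.855 -0.516
  outer loop
   vertex 4.8 2.8 1.1
   vertex 2.0 2.1 2.5
   vertex 3.7 3.4 0.2
  endloop
 endfacet
 facet normal 0.524 -0.512 0.681
  outer loop
   vertex 4.8 2.8 1.1
   vertex 4.9 4.1 2.0
   vertex 0.9 4.0 5.0
  endloop
 endfacet
 facet normal 0.475 -0.588 0.655
  outer loop
   vertex 4.8 2.8 1.1
   vertex 0.9 4.0 5.0
   vertex 2.0 2.1 2.5
  endloop
 endfacet
 facet normal 0.356 0.789 0.501
  outer loop
   vertex 1.2 4.5 4.0
   vertex 0.9 4.0 5.0
   vertex 4.9 4.1 2.0
  endloop
 endfacet
 facet normal -0.857 0.514 0.000
  outer loop
   vertex 1.2 4.5 4.0
   vertex 0.3 3.0 1.9
   vertex 0.9 4.0 5.0
  endloop
 endfacet
 facet normal 0.081 0.995 -0.049
  outer loop
   vertex 4.0 4.1 0.5
   vertex 1.2 4.5 4.0
   vertex 4.9 4.1 2.0
  endloop
 endfacet
 facet normal 0.824 0.279 -0.494
  outer loop
   vertex 4.0 4.1 0.5
   vertex 4.9 4.1 2.0
   vertex 4.8 2.8 1.1
  endloop
 endfacet
 facet normal 0.648 0.048 -0.760
  outer loop
   vertex 4.0 4.1 0.5
   vertex 4.8 2.8 1.1
   vertex 3.7 3.4 0.2
  endloop
 endfacet
 facet normal -0.433 0.505 -0.747
  outer loop
   vertex 4.0 4.1 0.5
   vertex 3.7 3.4 0.2
   vertex 0.3 3.0 1.9
  endloop
 endfacet
 facet normal -0.400 0.818 -0.413
  outer loop
   vertex 4.0 4.1 0.5
   vertex 0.3 3.0 1.9
   vertex 1.2 4.5 4.0
  endloop
 endfacet
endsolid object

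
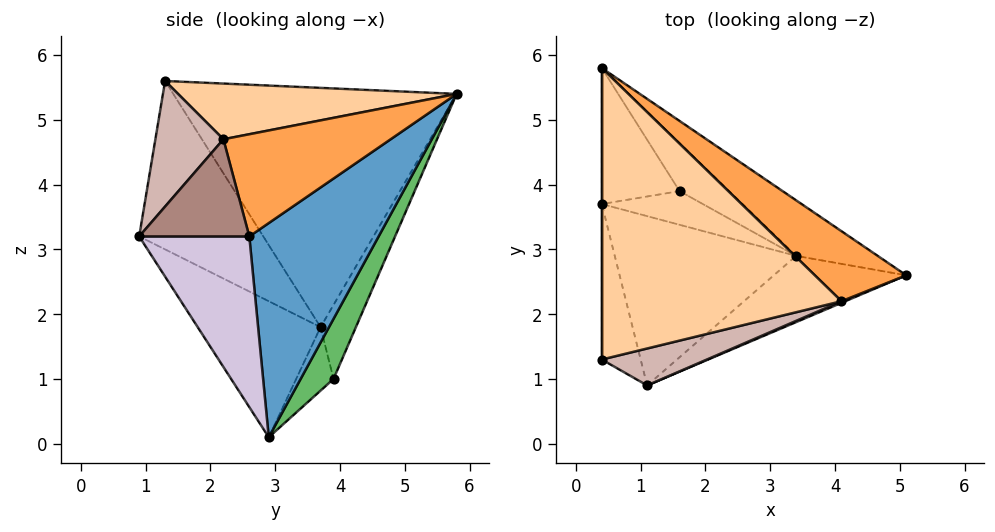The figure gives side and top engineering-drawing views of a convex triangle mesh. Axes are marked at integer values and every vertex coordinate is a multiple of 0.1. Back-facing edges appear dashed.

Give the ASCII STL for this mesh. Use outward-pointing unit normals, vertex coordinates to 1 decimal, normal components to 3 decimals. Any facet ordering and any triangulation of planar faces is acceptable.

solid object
 facet normal 0.491 0.851 -0.187
  outer loop
   vertex 3.4 2.9 0.1
   vertex 0.4 5.8 5.4
   vertex 5.1 2.6 3.2
  endloop
 endfacet
 facet normal -1.000 0.000 0.000
  outer loop
   vertex 0.4 3.7 1.8
   vertex 0.4 1.3 5.6
   vertex 0.4 5.8 5.4
  endloop
 endfacet
 facet normal 0.629 0.537 0.562
  outer loop
   vertex 4.1 2.2 4.7
   vertex 5.1 2.6 3.2
   vertex 0.4 5.8 5.4
  endloop
 endfacet
 facet normal 0.226 0.043 0.973
  outer loop
   vertex 4.1 2.2 4.7
   vertex 0.4 5.8 5.4
   vertex 0.4 1.3 5.6
  endloop
 endfacet
 facet normal 0.350 0.891 -0.289
  outer loop
   vertex 1.6 3.9 1.0
   vertex 0.4 5.8 5.4
   vertex 3.4 2.9 0.1
  endloop
 endfacet
 facet normal -0.433 0.779 -0.454
  outer loop
   vertex 1.6 3.9 1.0
   vertex 0.4 3.7 1.8
   vertex 0.4 5.8 5.4
  endloop
 endfacet
 facet normal -0.522 -0.192 -0.831
  outer loop
   vertex 1.6 3.9 1.0
   vertex 3.4 2.9 0.1
   vertex 0.4 3.7 1.8
  endloop
 endfacet
 facet normal -0.918 -0.335 -0.212
  outer loop
   vertex 1.1 0.9 3.2
   vertex 0.4 1.3 5.6
   vertex 0.4 3.7 1.8
  endloop
 endfacet
 facet normal -0.526 -0.482 -0.701
  outer loop
   vertex 1.1 0.9 3.2
   vertex 0.4 3.7 1.8
   vertex 3.4 2.9 0.1
  endloop
 endfacet
 facet normal 0.374 -0.881 -0.290
  outer loop
   vertex 1.1 0.9 3.2
   vertex 3.4 2.9 0.1
   vertex 5.1 2.6 3.2
  endloop
 endfacet
 facet normal 0.391 -0.920 0.015
  outer loop
   vertex 1.1 0.9 3.2
   vertex 5.1 2.6 3.2
   vertex 4.1 2.2 4.7
  endloop
 endfacet
 facet normal 0.284 -0.929 0.238
  outer loop
   vertex 1.1 0.9 3.2
   vertex 4.1 2.2 4.7
   vertex 0.4 1.3 5.6
  endloop
 endfacet
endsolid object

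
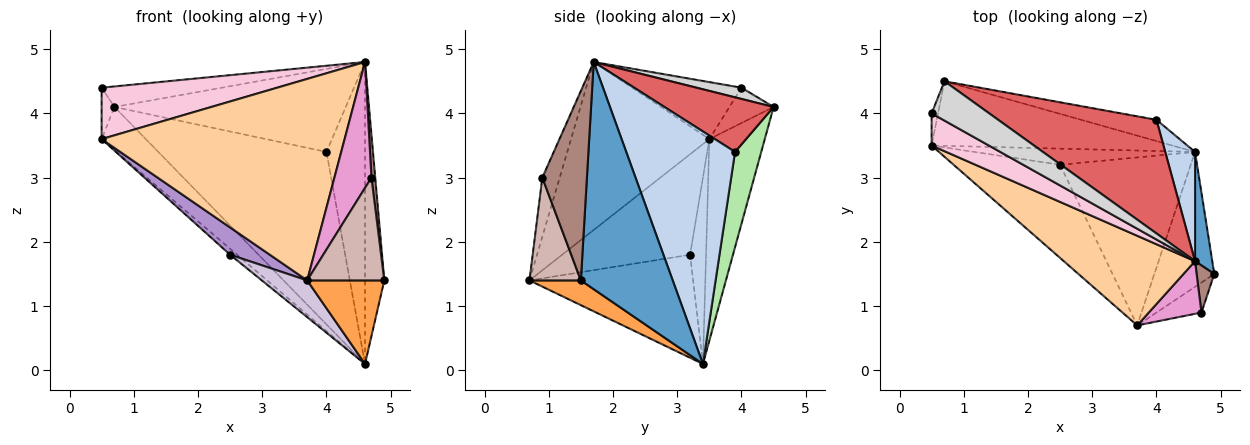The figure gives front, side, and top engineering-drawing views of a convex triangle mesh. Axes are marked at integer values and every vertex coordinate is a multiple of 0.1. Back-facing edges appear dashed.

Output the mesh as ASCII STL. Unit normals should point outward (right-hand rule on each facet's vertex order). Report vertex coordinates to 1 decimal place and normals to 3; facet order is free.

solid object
 facet normal 0.976 0.205 0.074
  outer loop
   vertex 4.6 1.7 4.8
   vertex 4.9 1.5 1.4
   vertex 4.6 3.4 0.1
  endloop
 endfacet
 facet normal 0.936 0.332 0.120
  outer loop
   vertex 4.0 3.9 3.4
   vertex 4.6 1.7 4.8
   vertex 4.6 3.4 0.1
  endloop
 endfacet
 facet normal 0.331 -0.497 -0.802
  outer loop
   vertex 3.7 0.7 1.4
   vertex 4.6 3.4 0.1
   vertex 4.9 1.5 1.4
  endloop
 endfacet
 facet normal -0.461 -0.811 0.361
  outer loop
   vertex 3.7 0.7 1.4
   vertex 4.6 1.7 4.8
   vertex 0.5 3.5 3.6
  endloop
 endfacet
 facet normal -0.572 0.456 -0.683
  outer loop
   vertex 0.7 4.5 4.1
   vertex 4.6 3.4 0.1
   vertex 0.5 3.5 3.6
  endloop
 endfacet
 facet normal 0.153 0.981 -0.121
  outer loop
   vertex 0.7 4.5 4.1
   vertex 4.0 3.9 3.4
   vertex 4.6 3.4 0.1
  endloop
 endfacet
 facet normal 0.268 0.568 0.778
  outer loop
   vertex 0.7 4.5 4.1
   vertex 4.6 1.7 4.8
   vertex 4.0 3.9 3.4
  endloop
 endfacet
 facet normal -0.621 0.271 -0.735
  outer loop
   vertex 2.5 3.2 1.8
   vertex 0.5 3.5 3.6
   vertex 4.6 3.4 0.1
  endloop
 endfacet
 facet normal -0.671 -0.208 -0.711
  outer loop
   vertex 2.5 3.2 1.8
   vertex 3.7 0.7 1.4
   vertex 0.5 3.5 3.6
  endloop
 endfacet
 facet normal -0.610 -0.169 -0.774
  outer loop
   vertex 2.5 3.2 1.8
   vertex 4.6 3.4 0.1
   vertex 3.7 0.7 1.4
  endloop
 endfacet
 facet normal 0.992 -0.084 0.092
  outer loop
   vertex 4.7 0.9 3.0
   vertex 4.9 1.5 1.4
   vertex 4.6 1.7 4.8
  endloop
 endfacet
 facet normal 0.539 -0.809 -0.236
  outer loop
   vertex 4.7 0.9 3.0
   vertex 3.7 0.7 1.4
   vertex 4.9 1.5 1.4
  endloop
 endfacet
 facet normal -0.397 -0.847 0.354
  outer loop
   vertex 4.7 0.9 3.0
   vertex 4.6 1.7 4.8
   vertex 3.7 0.7 1.4
  endloop
 endfacet
 facet normal -0.467 -0.750 0.469
  outer loop
   vertex 0.5 4.0 4.4
   vertex 0.5 3.5 3.6
   vertex 4.6 1.7 4.8
  endloop
 endfacet
 facet normal -0.946 0.275 -0.172
  outer loop
   vertex 0.5 4.0 4.4
   vertex 0.7 4.5 4.1
   vertex 0.5 3.5 3.6
  endloop
 endfacet
 facet normal 0.171 0.456 0.874
  outer loop
   vertex 0.5 4.0 4.4
   vertex 4.6 1.7 4.8
   vertex 0.7 4.5 4.1
  endloop
 endfacet
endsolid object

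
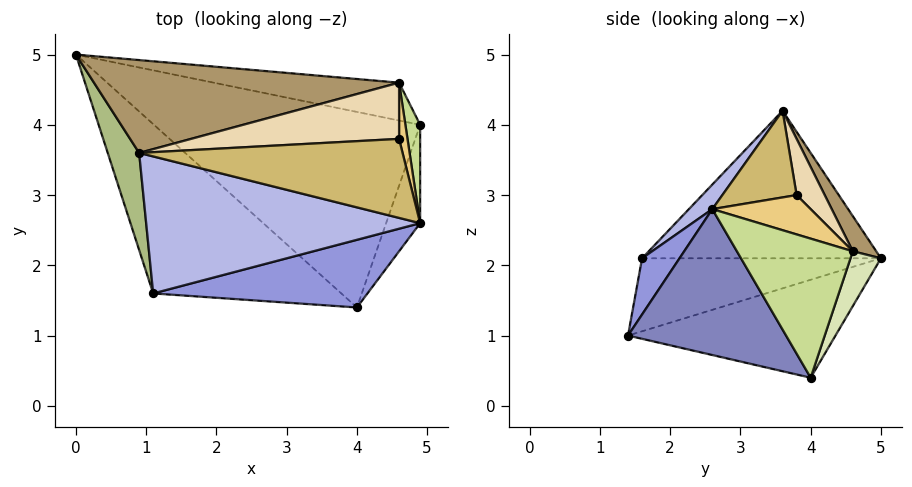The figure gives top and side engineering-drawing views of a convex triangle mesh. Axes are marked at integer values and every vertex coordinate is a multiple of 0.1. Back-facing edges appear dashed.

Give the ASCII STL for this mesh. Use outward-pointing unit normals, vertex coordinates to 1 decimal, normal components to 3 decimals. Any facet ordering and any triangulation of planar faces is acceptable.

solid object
 facet normal -0.344 -0.097 -0.934
  outer loop
   vertex 4.9 4.0 0.4
   vertex 4.0 1.4 1.0
   vertex 0.0 5.0 2.1
  endloop
 endfacet
 facet normal 0.907 -0.363 -0.212
  outer loop
   vertex 4.9 4.0 0.4
   vertex 4.9 2.6 2.8
   vertex 4.0 1.4 1.0
  endloop
 endfacet
 facet normal 0.132 -0.854 0.503
  outer loop
   vertex 1.1 1.6 2.1
   vertex 4.0 1.4 1.0
   vertex 4.9 2.6 2.8
  endloop
 endfacet
 facet normal 0.062 -0.720 0.691
  outer loop
   vertex 1.1 1.6 2.1
   vertex 4.9 2.6 2.8
   vertex 0.9 3.6 4.2
  endloop
 endfacet
 facet normal -0.359 -0.116 -0.926
  outer loop
   vertex 1.1 1.6 2.1
   vertex 0.0 5.0 2.1
   vertex 4.0 1.4 1.0
  endloop
 endfacet
 facet normal -0.933 -0.302 0.199
  outer loop
   vertex 1.1 1.6 2.1
   vertex 0.9 3.6 4.2
   vertex 0.0 5.0 2.1
  endloop
 endfacet
 facet normal 0.979 0.178 0.104
  outer loop
   vertex 4.6 4.6 2.2
   vertex 4.9 2.6 2.8
   vertex 4.9 4.0 0.4
  endloop
 endfacet
 facet normal 0.089 0.949 -0.302
  outer loop
   vertex 4.6 4.6 2.2
   vertex 4.9 4.0 0.4
   vertex 0.0 5.0 2.1
  endloop
 endfacet
 facet normal 0.062 0.842 0.535
  outer loop
   vertex 4.6 4.6 2.2
   vertex 0.0 5.0 2.1
   vertex 0.9 3.6 4.2
  endloop
 endfacet
 facet normal 0.311 -0.080 0.947
  outer loop
   vertex 4.6 3.8 3.0
   vertex 0.9 3.6 4.2
   vertex 4.9 2.6 2.8
  endloop
 endfacet
 facet normal 0.957 0.205 0.205
  outer loop
   vertex 4.6 3.8 3.0
   vertex 4.9 2.6 2.8
   vertex 4.6 4.6 2.2
  endloop
 endfacet
 facet normal 0.188 0.695 0.695
  outer loop
   vertex 4.6 3.8 3.0
   vertex 4.6 4.6 2.2
   vertex 0.9 3.6 4.2
  endloop
 endfacet
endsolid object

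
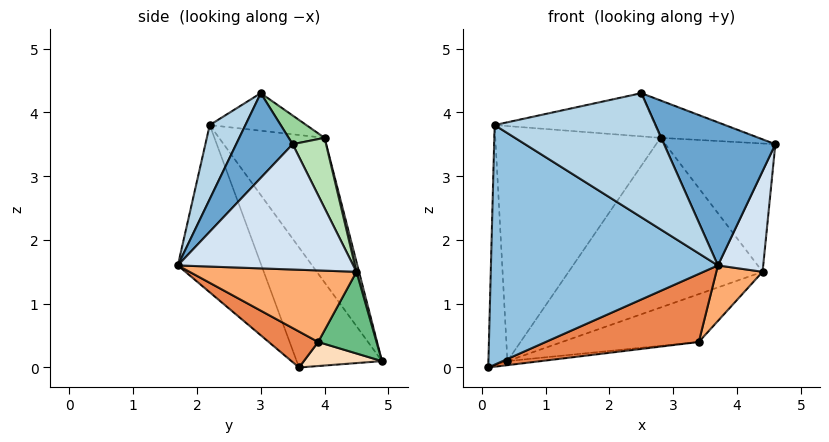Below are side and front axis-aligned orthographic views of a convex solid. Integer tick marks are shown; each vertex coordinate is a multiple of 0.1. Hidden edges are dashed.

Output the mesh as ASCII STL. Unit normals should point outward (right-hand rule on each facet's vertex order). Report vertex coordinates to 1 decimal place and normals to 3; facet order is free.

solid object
 facet normal 0.383 -0.754 0.533
  outer loop
   vertex 2.5 3.0 4.3
   vertex 3.7 1.7 1.6
   vertex 4.6 3.5 3.5
  endloop
 endfacet
 facet normal -0.328 -0.889 -0.319
  outer loop
   vertex 0.2 2.2 3.8
   vertex 0.1 3.6 0.0
   vertex 3.7 1.7 1.6
  endloop
 endfacet
 facet normal 0.188 -0.850 0.493
  outer loop
   vertex 0.2 2.2 3.8
   vertex 3.7 1.7 1.6
   vertex 2.5 3.0 4.3
  endloop
 endfacet
 facet normal 0.945 -0.244 -0.217
  outer loop
   vertex 4.4 4.5 1.5
   vertex 4.6 3.5 3.5
   vertex 3.7 1.7 1.6
  endloop
 endfacet
 facet normal 0.148 -0.458 -0.877
  outer loop
   vertex 3.4 3.9 0.4
   vertex 3.7 1.7 1.6
   vertex 0.1 3.6 0.0
  endloop
 endfacet
 facet normal 0.778 -0.216 -0.590
  outer loop
   vertex 3.4 3.9 0.4
   vertex 4.4 4.5 1.5
   vertex 3.7 1.7 1.6
  endloop
 endfacet
 facet normal -0.971 0.216 0.105
  outer loop
   vertex 0.4 4.9 0.1
   vertex 0.1 3.6 0.0
   vertex 0.2 2.2 3.8
  endloop
 endfacet
 facet normal 0.116 0.050 -0.992
  outer loop
   vertex 0.4 4.9 0.1
   vertex 3.4 3.9 0.4
   vertex 0.1 3.6 0.0
  endloop
 endfacet
 facet normal 0.298 0.698 -0.651
  outer loop
   vertex 0.4 4.9 0.1
   vertex 4.4 4.5 1.5
   vertex 3.4 3.9 0.4
  endloop
 endfacet
 facet normal 0.192 0.524 0.830
  outer loop
   vertex 2.8 4.0 3.6
   vertex 2.5 3.0 4.3
   vertex 4.6 3.5 3.5
  endloop
 endfacet
 facet normal 0.265 0.873 0.410
  outer loop
   vertex 2.8 4.0 3.6
   vertex 4.6 3.5 3.5
   vertex 4.4 4.5 1.5
  endloop
 endfacet
 facet normal 0.013 0.970 0.241
  outer loop
   vertex 2.8 4.0 3.6
   vertex 4.4 4.5 1.5
   vertex 0.4 4.9 0.1
  endloop
 endfacet
 facet normal -0.364 0.605 0.708
  outer loop
   vertex 2.8 4.0 3.6
   vertex 0.2 2.2 3.8
   vertex 2.5 3.0 4.3
  endloop
 endfacet
 facet normal -0.465 0.727 0.505
  outer loop
   vertex 2.8 4.0 3.6
   vertex 0.4 4.9 0.1
   vertex 0.2 2.2 3.8
  endloop
 endfacet
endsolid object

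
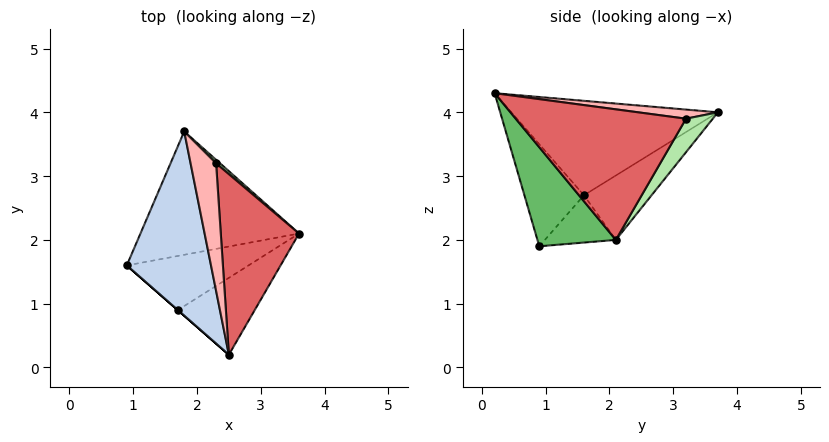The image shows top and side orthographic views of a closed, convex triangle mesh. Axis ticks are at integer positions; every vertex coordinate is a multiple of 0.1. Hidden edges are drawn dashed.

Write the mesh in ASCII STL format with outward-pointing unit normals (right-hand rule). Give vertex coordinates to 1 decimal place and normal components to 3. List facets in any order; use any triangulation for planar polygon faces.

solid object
 facet normal -0.303 0.592 -0.747
  outer loop
   vertex 1.8 3.7 4.0
   vertex 3.6 2.1 2.0
   vertex 0.9 1.6 2.7
  endloop
 endfacet
 facet normal -0.743 -0.092 0.663
  outer loop
   vertex 2.5 0.2 4.3
   vertex 1.8 3.7 4.0
   vertex 0.9 1.6 2.7
  endloop
 endfacet
 facet normal -0.304 0.546 -0.781
  outer loop
   vertex 1.7 0.9 1.9
   vertex 0.9 1.6 2.7
   vertex 3.6 2.1 2.0
  endloop
 endfacet
 facet normal -0.659 -0.753 0.000
  outer loop
   vertex 1.7 0.9 1.9
   vertex 2.5 0.2 4.3
   vertex 0.9 1.6 2.7
  endloop
 endfacet
 facet normal 0.506 -0.768 -0.393
  outer loop
   vertex 1.7 0.9 1.9
   vertex 3.6 2.1 2.0
   vertex 2.5 0.2 4.3
  endloop
 endfacet
 facet normal 0.713 0.696 0.085
  outer loop
   vertex 2.3 3.2 3.9
   vertex 3.6 2.1 2.0
   vertex 1.8 3.7 4.0
  endloop
 endfacet
 facet normal 0.851 0.125 0.510
  outer loop
   vertex 2.3 3.2 3.9
   vertex 2.5 0.2 4.3
   vertex 3.6 2.1 2.0
  endloop
 endfacet
 facet normal 0.333 0.146 0.932
  outer loop
   vertex 2.3 3.2 3.9
   vertex 1.8 3.7 4.0
   vertex 2.5 0.2 4.3
  endloop
 endfacet
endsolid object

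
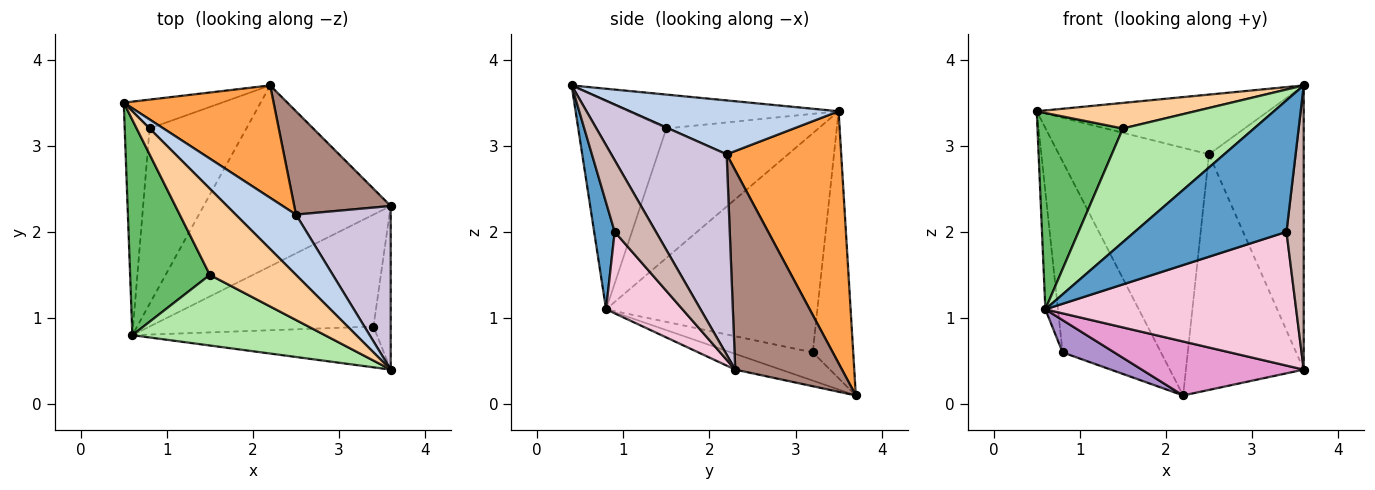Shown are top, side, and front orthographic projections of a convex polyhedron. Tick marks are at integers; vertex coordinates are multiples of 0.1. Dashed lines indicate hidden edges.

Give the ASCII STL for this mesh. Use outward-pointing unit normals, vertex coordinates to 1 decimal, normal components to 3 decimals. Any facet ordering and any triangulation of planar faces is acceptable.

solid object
 facet normal 0.128 -0.947 -0.294
  outer loop
   vertex 0.6 0.8 1.1
   vertex 3.4 0.9 2.0
   vertex 3.6 0.4 3.7
  endloop
 endfacet
 facet normal 0.536 0.594 0.600
  outer loop
   vertex 2.5 2.2 2.9
   vertex 0.5 3.5 3.4
   vertex 3.6 0.4 3.7
  endloop
 endfacet
 facet normal 0.571 0.748 0.339
  outer loop
   vertex 2.5 2.2 2.9
   vertex 2.2 3.7 0.1
   vertex 0.5 3.5 3.4
  endloop
 endfacet
 facet normal -0.353 -0.266 0.897
  outer loop
   vertex 1.5 1.5 3.2
   vertex 3.6 0.4 3.7
   vertex 0.5 3.5 3.4
  endloop
 endfacet
 facet normal -0.768 -0.431 0.473
  outer loop
   vertex 1.5 1.5 3.2
   vertex 0.5 3.5 3.4
   vertex 0.6 0.8 1.1
  endloop
 endfacet
 facet normal -0.496 -0.738 0.458
  outer loop
   vertex 1.5 1.5 3.2
   vertex 0.6 0.8 1.1
   vertex 3.6 0.4 3.7
  endloop
 endfacet
 facet normal -0.377 0.916 -0.138
  outer loop
   vertex 0.8 3.2 0.6
   vertex 0.5 3.5 3.4
   vertex 2.2 3.7 0.1
  endloop
 endfacet
 facet normal -0.992 0.059 -0.113
  outer loop
   vertex 0.8 3.2 0.6
   vertex 0.6 0.8 1.1
   vertex 0.5 3.5 3.4
  endloop
 endfacet
 facet normal -0.276 -0.174 -0.945
  outer loop
   vertex 0.8 3.2 0.6
   vertex 2.2 3.7 0.1
   vertex 0.6 0.8 1.1
  endloop
 endfacet
 facet normal 0.726 0.596 0.343
  outer loop
   vertex 3.6 2.3 0.4
   vertex 2.5 2.2 2.9
   vertex 3.6 0.4 3.7
  endloop
 endfacet
 facet normal 0.639 0.705 0.309
  outer loop
   vertex 3.6 2.3 0.4
   vertex 2.2 3.7 0.1
   vertex 2.5 2.2 2.9
  endloop
 endfacet
 facet normal 0.901 -0.376 -0.217
  outer loop
   vertex 3.6 2.3 0.4
   vertex 3.6 0.4 3.7
   vertex 3.4 0.9 2.0
  endloop
 endfacet
 facet normal -0.080 -0.285 -0.955
  outer loop
   vertex 3.6 2.3 0.4
   vertex 0.6 0.8 1.1
   vertex 2.2 3.7 0.1
  endloop
 endfacet
 facet normal 0.228 -0.747 -0.625
  outer loop
   vertex 3.6 2.3 0.4
   vertex 3.4 0.9 2.0
   vertex 0.6 0.8 1.1
  endloop
 endfacet
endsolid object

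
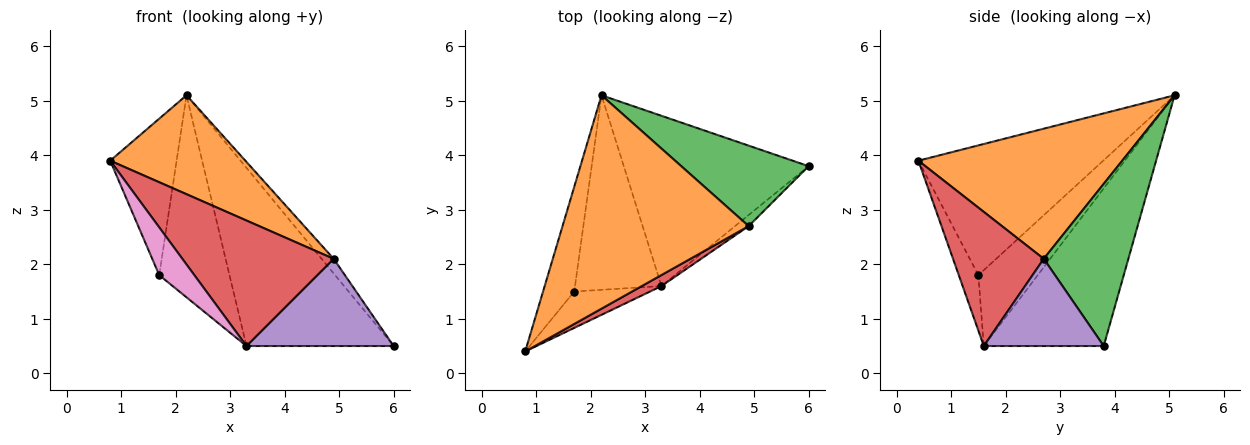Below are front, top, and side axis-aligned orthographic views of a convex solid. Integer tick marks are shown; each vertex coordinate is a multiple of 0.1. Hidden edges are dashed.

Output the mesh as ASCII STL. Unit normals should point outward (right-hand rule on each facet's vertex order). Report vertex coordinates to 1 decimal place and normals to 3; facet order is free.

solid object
 facet normal -0.508 0.623 -0.595
  outer loop
   vertex 3.3 1.6 0.5
   vertex 2.2 5.1 5.1
   vertex 6.0 3.8 0.5
  endloop
 endfacet
 facet normal 0.536 -0.355 0.766
  outer loop
   vertex 4.9 2.7 2.1
   vertex 2.2 5.1 5.1
   vertex 0.8 0.4 3.9
  endloop
 endfacet
 facet normal 0.781 0.112 0.614
  outer loop
   vertex 4.9 2.7 2.1
   vertex 6.0 3.8 0.5
   vertex 2.2 5.1 5.1
  endloop
 endfacet
 facet normal 0.513 -0.855 0.075
  outer loop
   vertex 4.9 2.7 2.1
   vertex 0.8 0.4 3.9
   vertex 3.3 1.6 0.5
  endloop
 endfacet
 facet normal 0.629 -0.771 -0.098
  outer loop
   vertex 4.9 2.7 2.1
   vertex 3.3 1.6 0.5
   vertex 6.0 3.8 0.5
  endloop
 endfacet
 facet normal -0.918 0.330 -0.221
  outer loop
   vertex 1.7 1.5 1.8
   vertex 0.8 0.4 3.9
   vertex 2.2 5.1 5.1
  endloop
 endfacet
 facet normal -0.405 -0.727 -0.554
  outer loop
   vertex 1.7 1.5 1.8
   vertex 3.3 1.6 0.5
   vertex 0.8 0.4 3.9
  endloop
 endfacet
 facet normal -0.520 0.615 -0.593
  outer loop
   vertex 1.7 1.5 1.8
   vertex 2.2 5.1 5.1
   vertex 3.3 1.6 0.5
  endloop
 endfacet
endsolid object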